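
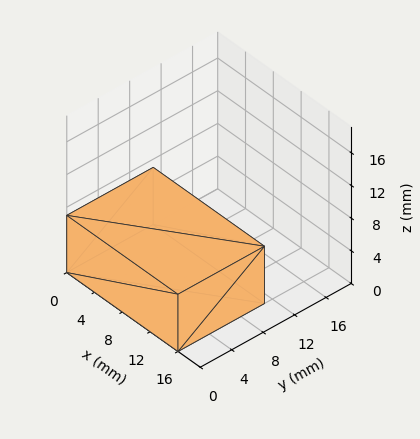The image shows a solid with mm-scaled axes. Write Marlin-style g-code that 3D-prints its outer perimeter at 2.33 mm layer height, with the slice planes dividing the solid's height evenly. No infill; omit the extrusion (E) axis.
Reading the render: the shape is a rectangular box, roughly 16 × 11 mm footprint and 7 mm tall (dimensions read to the nearest mm from the axis ticks). For the g-code, the solid's height is divided into equal slices at the stated Δz and each level perimeter traced with G1 moves after a G0 lift.

; perimeter-only toolpath
G21 ; units = mm
G90 ; absolute positioning
G28 ; home
; layer 1
G0 Z2.33
G0 X0.00 Y0.00
G1 X16.00 Y0.00
G1 X16.00 Y11.00
G1 X0.00 Y11.00
G1 X0.00 Y0.00
; layer 2
G0 Z4.67
G0 X0.00 Y0.00
G1 X16.00 Y0.00
G1 X16.00 Y11.00
G1 X0.00 Y11.00
G1 X0.00 Y0.00
; layer 3
G0 Z7.00
G0 X0.00 Y0.00
G1 X16.00 Y0.00
G1 X16.00 Y11.00
G1 X0.00 Y11.00
G1 X0.00 Y0.00
M2 ; end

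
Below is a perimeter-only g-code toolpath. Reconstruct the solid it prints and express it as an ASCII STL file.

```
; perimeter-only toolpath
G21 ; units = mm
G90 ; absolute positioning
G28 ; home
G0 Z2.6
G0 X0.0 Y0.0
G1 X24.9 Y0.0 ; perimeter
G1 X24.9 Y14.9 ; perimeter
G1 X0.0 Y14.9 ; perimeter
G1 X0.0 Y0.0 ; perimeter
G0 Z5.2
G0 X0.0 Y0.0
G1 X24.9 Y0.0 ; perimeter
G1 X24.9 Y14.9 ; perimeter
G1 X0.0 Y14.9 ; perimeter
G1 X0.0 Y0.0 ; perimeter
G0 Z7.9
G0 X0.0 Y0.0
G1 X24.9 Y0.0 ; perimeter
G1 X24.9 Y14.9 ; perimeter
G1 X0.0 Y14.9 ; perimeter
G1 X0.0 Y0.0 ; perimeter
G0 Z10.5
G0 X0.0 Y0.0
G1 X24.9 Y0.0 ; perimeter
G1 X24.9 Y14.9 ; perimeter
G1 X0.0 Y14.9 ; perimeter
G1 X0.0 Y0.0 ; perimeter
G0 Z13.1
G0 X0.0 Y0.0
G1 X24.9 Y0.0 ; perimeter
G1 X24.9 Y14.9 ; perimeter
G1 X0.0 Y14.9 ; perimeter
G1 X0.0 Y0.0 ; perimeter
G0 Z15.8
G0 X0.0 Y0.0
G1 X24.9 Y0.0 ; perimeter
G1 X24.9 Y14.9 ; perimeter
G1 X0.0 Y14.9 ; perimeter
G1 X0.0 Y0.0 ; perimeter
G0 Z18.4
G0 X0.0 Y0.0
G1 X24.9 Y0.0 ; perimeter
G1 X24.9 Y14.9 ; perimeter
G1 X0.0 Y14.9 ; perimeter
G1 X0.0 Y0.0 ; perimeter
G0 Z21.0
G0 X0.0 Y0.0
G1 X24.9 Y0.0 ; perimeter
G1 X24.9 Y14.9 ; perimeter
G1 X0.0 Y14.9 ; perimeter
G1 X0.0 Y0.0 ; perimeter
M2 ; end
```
solid part
  facet normal 0.0000 0.0000 -1.0000
    outer loop
      vertex 24.9 14.9 0.0
      vertex 24.9 0.0 0.0
      vertex 0.0 0.0 0.0
    endloop
  endfacet
  facet normal 0.0000 0.0000 -1.0000
    outer loop
      vertex 0.0 14.9 0.0
      vertex 24.9 14.9 0.0
      vertex 0.0 0.0 0.0
    endloop
  endfacet
  facet normal 0.0000 0.0000 1.0000
    outer loop
      vertex 0.0 0.0 21.0
      vertex 24.9 0.0 21.0
      vertex 24.9 14.9 21.0
    endloop
  endfacet
  facet normal 0.0000 0.0000 1.0000
    outer loop
      vertex 0.0 0.0 21.0
      vertex 24.9 14.9 21.0
      vertex 0.0 14.9 21.0
    endloop
  endfacet
  facet normal 0.0000 -1.0000 0.0000
    outer loop
      vertex 0.0 0.0 0.0
      vertex 24.9 0.0 0.0
      vertex 24.9 0.0 21.0
    endloop
  endfacet
  facet normal 0.0000 -1.0000 0.0000
    outer loop
      vertex 0.0 0.0 0.0
      vertex 24.9 0.0 21.0
      vertex 0.0 0.0 21.0
    endloop
  endfacet
  facet normal 0.0000 1.0000 0.0000
    outer loop
      vertex 24.9 14.9 21.0
      vertex 24.9 14.9 0.0
      vertex 0.0 14.9 0.0
    endloop
  endfacet
  facet normal 0.0000 1.0000 0.0000
    outer loop
      vertex 0.0 14.9 21.0
      vertex 24.9 14.9 21.0
      vertex 0.0 14.9 0.0
    endloop
  endfacet
  facet normal -1.0000 0.0000 0.0000
    outer loop
      vertex 0.0 14.9 21.0
      vertex 0.0 14.9 0.0
      vertex 0.0 0.0 0.0
    endloop
  endfacet
  facet normal -1.0000 0.0000 0.0000
    outer loop
      vertex 0.0 0.0 21.0
      vertex 0.0 14.9 21.0
      vertex 0.0 0.0 0.0
    endloop
  endfacet
  facet normal 1.0000 0.0000 0.0000
    outer loop
      vertex 24.9 0.0 0.0
      vertex 24.9 14.9 0.0
      vertex 24.9 14.9 21.0
    endloop
  endfacet
  facet normal 1.0000 0.0000 0.0000
    outer loop
      vertex 24.9 0.0 0.0
      vertex 24.9 14.9 21.0
      vertex 24.9 0.0 21.0
    endloop
  endfacet
endsolid part

The G0 Z moves step by Δz≈2.6 mm. Every layer's G1 loop is the same polygon, so the solid is a straight extrusion of it from z=0 to z≈21. Closing with flat bottom and top caps and triangulating gives 12 facets — a rectangular box, roughly 24.9 × 14.9 mm footprint and 21 mm tall.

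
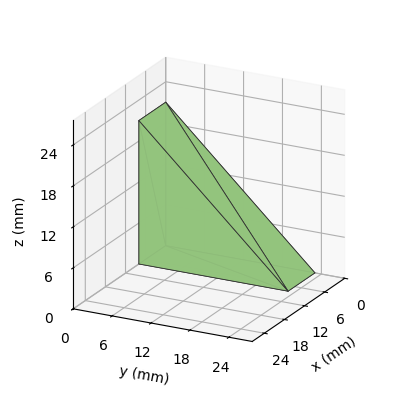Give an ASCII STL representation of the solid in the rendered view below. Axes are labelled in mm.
Reading the render: the shape is a wedge (ramp): 8 × 23 mm base, rising to 21 mm along the y=0 edge and sloping linearly to z=0 at y=23 (dimensions read to the nearest mm from the axis ticks). For the STL, each face is triangulated and given an outward normal.

solid part
  facet normal 0.0000 0.0000 -1.0000
    outer loop
      vertex 8.0 23.0 0.0
      vertex 8.0 0.0 0.0
      vertex 0.0 0.0 0.0
    endloop
  endfacet
  facet normal 0.0000 0.0000 -1.0000
    outer loop
      vertex 0.0 23.0 0.0
      vertex 8.0 23.0 0.0
      vertex 0.0 0.0 0.0
    endloop
  endfacet
  facet normal 0.0000 -1.0000 0.0000
    outer loop
      vertex 0.0 0.0 0.0
      vertex 8.0 0.0 0.0
      vertex 8.0 0.0 21.0
    endloop
  endfacet
  facet normal 0.0000 -1.0000 0.0000
    outer loop
      vertex 0.0 0.0 0.0
      vertex 8.0 0.0 21.0
      vertex 0.0 0.0 21.0
    endloop
  endfacet
  facet normal 0.0000 0.6743 0.7385
    outer loop
      vertex 0.0 0.0 21.0
      vertex 8.0 0.0 21.0
      vertex 8.0 23.0 0.0
    endloop
  endfacet
  facet normal 0.0000 0.6743 0.7385
    outer loop
      vertex 0.0 0.0 21.0
      vertex 8.0 23.0 0.0
      vertex 0.0 23.0 0.0
    endloop
  endfacet
  facet normal -1.0000 0.0000 0.0000
    outer loop
      vertex 0.0 0.0 21.0
      vertex 0.0 23.0 0.0
      vertex 0.0 0.0 0.0
    endloop
  endfacet
  facet normal 1.0000 0.0000 0.0000
    outer loop
      vertex 8.0 0.0 0.0
      vertex 8.0 23.0 0.0
      vertex 8.0 0.0 21.0
    endloop
  endfacet
endsolid part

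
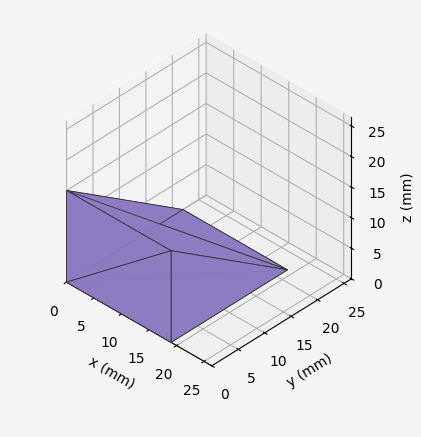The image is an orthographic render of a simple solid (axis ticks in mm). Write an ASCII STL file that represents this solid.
Reading the render: the shape is a wedge (ramp): 19 × 22 mm base, rising to 15 mm along the y=0 edge and sloping linearly to z=0 at y=22 (dimensions read to the nearest mm from the axis ticks). For the STL, each face is triangulated and given an outward normal.

solid part
  facet normal 0.0000 0.0000 -1.0000
    outer loop
      vertex 19.000 22.000 0.000
      vertex 19.000 0.000 0.000
      vertex 0.000 0.000 0.000
    endloop
  endfacet
  facet normal 0.0000 0.0000 -1.0000
    outer loop
      vertex 0.000 22.000 0.000
      vertex 19.000 22.000 0.000
      vertex 0.000 0.000 0.000
    endloop
  endfacet
  facet normal 0.0000 -1.0000 0.0000
    outer loop
      vertex 0.000 0.000 0.000
      vertex 19.000 0.000 0.000
      vertex 19.000 0.000 15.000
    endloop
  endfacet
  facet normal 0.0000 -1.0000 0.0000
    outer loop
      vertex 0.000 0.000 0.000
      vertex 19.000 0.000 15.000
      vertex 0.000 0.000 15.000
    endloop
  endfacet
  facet normal 0.0000 0.5633 0.8262
    outer loop
      vertex 0.000 0.000 15.000
      vertex 19.000 0.000 15.000
      vertex 19.000 22.000 0.000
    endloop
  endfacet
  facet normal 0.0000 0.5633 0.8262
    outer loop
      vertex 0.000 0.000 15.000
      vertex 19.000 22.000 0.000
      vertex 0.000 22.000 0.000
    endloop
  endfacet
  facet normal -1.0000 0.0000 0.0000
    outer loop
      vertex 0.000 0.000 15.000
      vertex 0.000 22.000 0.000
      vertex 0.000 0.000 0.000
    endloop
  endfacet
  facet normal 1.0000 0.0000 0.0000
    outer loop
      vertex 19.000 0.000 0.000
      vertex 19.000 22.000 0.000
      vertex 19.000 0.000 15.000
    endloop
  endfacet
endsolid part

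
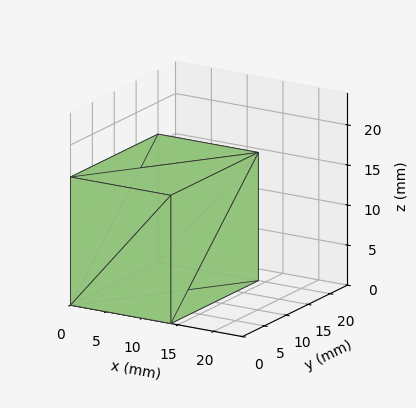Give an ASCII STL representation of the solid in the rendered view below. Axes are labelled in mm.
Reading the render: the shape is a rectangular box, roughly 14 × 20 mm footprint and 16 mm tall (dimensions read to the nearest mm from the axis ticks). For the STL, each face is triangulated and given an outward normal.

solid part
  facet normal 0.0000 0.0000 -1.0000
    outer loop
      vertex 14.000 20.000 0.000
      vertex 14.000 0.000 0.000
      vertex 0.000 0.000 0.000
    endloop
  endfacet
  facet normal 0.0000 0.0000 -1.0000
    outer loop
      vertex 0.000 20.000 0.000
      vertex 14.000 20.000 0.000
      vertex 0.000 0.000 0.000
    endloop
  endfacet
  facet normal 0.0000 0.0000 1.0000
    outer loop
      vertex 0.000 0.000 16.000
      vertex 14.000 0.000 16.000
      vertex 14.000 20.000 16.000
    endloop
  endfacet
  facet normal 0.0000 0.0000 1.0000
    outer loop
      vertex 0.000 0.000 16.000
      vertex 14.000 20.000 16.000
      vertex 0.000 20.000 16.000
    endloop
  endfacet
  facet normal 0.0000 -1.0000 0.0000
    outer loop
      vertex 0.000 0.000 0.000
      vertex 14.000 0.000 0.000
      vertex 14.000 0.000 16.000
    endloop
  endfacet
  facet normal 0.0000 -1.0000 0.0000
    outer loop
      vertex 0.000 0.000 0.000
      vertex 14.000 0.000 16.000
      vertex 0.000 0.000 16.000
    endloop
  endfacet
  facet normal 0.0000 1.0000 0.0000
    outer loop
      vertex 14.000 20.000 16.000
      vertex 14.000 20.000 0.000
      vertex 0.000 20.000 0.000
    endloop
  endfacet
  facet normal 0.0000 1.0000 0.0000
    outer loop
      vertex 0.000 20.000 16.000
      vertex 14.000 20.000 16.000
      vertex 0.000 20.000 0.000
    endloop
  endfacet
  facet normal -1.0000 0.0000 0.0000
    outer loop
      vertex 0.000 20.000 16.000
      vertex 0.000 20.000 0.000
      vertex 0.000 0.000 0.000
    endloop
  endfacet
  facet normal -1.0000 0.0000 0.0000
    outer loop
      vertex 0.000 0.000 16.000
      vertex 0.000 20.000 16.000
      vertex 0.000 0.000 0.000
    endloop
  endfacet
  facet normal 1.0000 0.0000 0.0000
    outer loop
      vertex 14.000 0.000 0.000
      vertex 14.000 20.000 0.000
      vertex 14.000 20.000 16.000
    endloop
  endfacet
  facet normal 1.0000 0.0000 0.0000
    outer loop
      vertex 14.000 0.000 0.000
      vertex 14.000 20.000 16.000
      vertex 14.000 0.000 16.000
    endloop
  endfacet
endsolid part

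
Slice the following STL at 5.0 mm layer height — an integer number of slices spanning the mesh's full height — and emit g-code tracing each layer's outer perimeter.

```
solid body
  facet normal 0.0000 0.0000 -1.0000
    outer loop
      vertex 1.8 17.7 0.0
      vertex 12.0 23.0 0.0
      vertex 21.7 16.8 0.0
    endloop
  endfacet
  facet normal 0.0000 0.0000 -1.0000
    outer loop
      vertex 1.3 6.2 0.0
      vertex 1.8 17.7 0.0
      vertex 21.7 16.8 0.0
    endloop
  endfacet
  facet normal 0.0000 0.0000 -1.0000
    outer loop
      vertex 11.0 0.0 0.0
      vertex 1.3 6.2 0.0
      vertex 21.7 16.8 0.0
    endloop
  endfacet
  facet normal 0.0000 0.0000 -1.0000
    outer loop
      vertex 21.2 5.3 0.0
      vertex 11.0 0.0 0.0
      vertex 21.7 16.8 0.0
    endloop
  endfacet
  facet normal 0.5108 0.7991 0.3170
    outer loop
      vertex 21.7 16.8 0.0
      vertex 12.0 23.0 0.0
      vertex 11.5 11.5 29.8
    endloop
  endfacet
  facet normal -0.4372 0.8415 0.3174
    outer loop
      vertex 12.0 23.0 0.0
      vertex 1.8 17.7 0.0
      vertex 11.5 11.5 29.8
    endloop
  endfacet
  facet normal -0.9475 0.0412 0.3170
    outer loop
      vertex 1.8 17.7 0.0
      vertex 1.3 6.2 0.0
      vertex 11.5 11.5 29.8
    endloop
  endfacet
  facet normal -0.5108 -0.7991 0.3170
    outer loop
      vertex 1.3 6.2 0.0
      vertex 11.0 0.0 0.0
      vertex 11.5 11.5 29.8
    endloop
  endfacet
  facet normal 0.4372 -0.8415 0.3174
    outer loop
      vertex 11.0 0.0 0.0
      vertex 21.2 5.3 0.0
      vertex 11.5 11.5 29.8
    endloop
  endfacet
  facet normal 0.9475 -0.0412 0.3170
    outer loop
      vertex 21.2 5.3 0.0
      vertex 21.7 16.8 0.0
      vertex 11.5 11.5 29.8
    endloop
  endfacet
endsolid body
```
; perimeter-only toolpath
G21 ; units = mm
G90 ; absolute positioning
G28 ; home
; layer 1
G0 Z5.0
G0 X20.0 Y15.9
G1 X11.9 Y21.1
G1 X3.4 Y16.7
G1 X3.0 Y7.1
G1 X11.1 Y1.9
G1 X19.6 Y6.3
G1 X20.0 Y15.9
; layer 2
G0 Z9.9
G0 X18.3 Y15.0
G1 X11.8 Y19.2
G1 X5.0 Y15.6
G1 X4.7 Y8.0
G1 X11.2 Y3.8
G1 X18.0 Y7.4
G1 X18.3 Y15.0
; layer 3
G0 Z14.9
G0 X16.6 Y14.2
G1 X11.8 Y17.2
G1 X6.7 Y14.6
G1 X6.4 Y8.8
G1 X11.2 Y5.8
G1 X16.4 Y8.4
G1 X16.6 Y14.2
; layer 4
G0 Z19.9
G0 X14.9 Y13.3
G1 X11.7 Y15.3
G1 X8.3 Y13.6
G1 X8.1 Y9.7
G1 X11.3 Y7.7
G1 X14.7 Y9.4
G1 X14.9 Y13.3
; layer 5
G0 Z24.8
G0 X13.2 Y12.4
G1 X11.6 Y13.4
G1 X9.9 Y12.5
G1 X9.8 Y10.6
G1 X11.4 Y9.6
G1 X13.1 Y10.5
G1 X13.2 Y12.4
M2 ; end

The solid is a regular 6-sided pyramid, base circumscribed radius ≈ 11.5 mm, apex at z ≈ 29.8 mm. Slicing at Δz = 5.0 mm — 6 equal slices spanning the solid's height, so layer i sits at z = i·h/6 — gives 5 non-empty perimeters. Each is a 6-segment closed polygon; G0 lifts to the layer z and rapids to the start vertex, then G1 traces the edges. The cross-section shrinks linearly with z (the slice at the apex is degenerate and omitted).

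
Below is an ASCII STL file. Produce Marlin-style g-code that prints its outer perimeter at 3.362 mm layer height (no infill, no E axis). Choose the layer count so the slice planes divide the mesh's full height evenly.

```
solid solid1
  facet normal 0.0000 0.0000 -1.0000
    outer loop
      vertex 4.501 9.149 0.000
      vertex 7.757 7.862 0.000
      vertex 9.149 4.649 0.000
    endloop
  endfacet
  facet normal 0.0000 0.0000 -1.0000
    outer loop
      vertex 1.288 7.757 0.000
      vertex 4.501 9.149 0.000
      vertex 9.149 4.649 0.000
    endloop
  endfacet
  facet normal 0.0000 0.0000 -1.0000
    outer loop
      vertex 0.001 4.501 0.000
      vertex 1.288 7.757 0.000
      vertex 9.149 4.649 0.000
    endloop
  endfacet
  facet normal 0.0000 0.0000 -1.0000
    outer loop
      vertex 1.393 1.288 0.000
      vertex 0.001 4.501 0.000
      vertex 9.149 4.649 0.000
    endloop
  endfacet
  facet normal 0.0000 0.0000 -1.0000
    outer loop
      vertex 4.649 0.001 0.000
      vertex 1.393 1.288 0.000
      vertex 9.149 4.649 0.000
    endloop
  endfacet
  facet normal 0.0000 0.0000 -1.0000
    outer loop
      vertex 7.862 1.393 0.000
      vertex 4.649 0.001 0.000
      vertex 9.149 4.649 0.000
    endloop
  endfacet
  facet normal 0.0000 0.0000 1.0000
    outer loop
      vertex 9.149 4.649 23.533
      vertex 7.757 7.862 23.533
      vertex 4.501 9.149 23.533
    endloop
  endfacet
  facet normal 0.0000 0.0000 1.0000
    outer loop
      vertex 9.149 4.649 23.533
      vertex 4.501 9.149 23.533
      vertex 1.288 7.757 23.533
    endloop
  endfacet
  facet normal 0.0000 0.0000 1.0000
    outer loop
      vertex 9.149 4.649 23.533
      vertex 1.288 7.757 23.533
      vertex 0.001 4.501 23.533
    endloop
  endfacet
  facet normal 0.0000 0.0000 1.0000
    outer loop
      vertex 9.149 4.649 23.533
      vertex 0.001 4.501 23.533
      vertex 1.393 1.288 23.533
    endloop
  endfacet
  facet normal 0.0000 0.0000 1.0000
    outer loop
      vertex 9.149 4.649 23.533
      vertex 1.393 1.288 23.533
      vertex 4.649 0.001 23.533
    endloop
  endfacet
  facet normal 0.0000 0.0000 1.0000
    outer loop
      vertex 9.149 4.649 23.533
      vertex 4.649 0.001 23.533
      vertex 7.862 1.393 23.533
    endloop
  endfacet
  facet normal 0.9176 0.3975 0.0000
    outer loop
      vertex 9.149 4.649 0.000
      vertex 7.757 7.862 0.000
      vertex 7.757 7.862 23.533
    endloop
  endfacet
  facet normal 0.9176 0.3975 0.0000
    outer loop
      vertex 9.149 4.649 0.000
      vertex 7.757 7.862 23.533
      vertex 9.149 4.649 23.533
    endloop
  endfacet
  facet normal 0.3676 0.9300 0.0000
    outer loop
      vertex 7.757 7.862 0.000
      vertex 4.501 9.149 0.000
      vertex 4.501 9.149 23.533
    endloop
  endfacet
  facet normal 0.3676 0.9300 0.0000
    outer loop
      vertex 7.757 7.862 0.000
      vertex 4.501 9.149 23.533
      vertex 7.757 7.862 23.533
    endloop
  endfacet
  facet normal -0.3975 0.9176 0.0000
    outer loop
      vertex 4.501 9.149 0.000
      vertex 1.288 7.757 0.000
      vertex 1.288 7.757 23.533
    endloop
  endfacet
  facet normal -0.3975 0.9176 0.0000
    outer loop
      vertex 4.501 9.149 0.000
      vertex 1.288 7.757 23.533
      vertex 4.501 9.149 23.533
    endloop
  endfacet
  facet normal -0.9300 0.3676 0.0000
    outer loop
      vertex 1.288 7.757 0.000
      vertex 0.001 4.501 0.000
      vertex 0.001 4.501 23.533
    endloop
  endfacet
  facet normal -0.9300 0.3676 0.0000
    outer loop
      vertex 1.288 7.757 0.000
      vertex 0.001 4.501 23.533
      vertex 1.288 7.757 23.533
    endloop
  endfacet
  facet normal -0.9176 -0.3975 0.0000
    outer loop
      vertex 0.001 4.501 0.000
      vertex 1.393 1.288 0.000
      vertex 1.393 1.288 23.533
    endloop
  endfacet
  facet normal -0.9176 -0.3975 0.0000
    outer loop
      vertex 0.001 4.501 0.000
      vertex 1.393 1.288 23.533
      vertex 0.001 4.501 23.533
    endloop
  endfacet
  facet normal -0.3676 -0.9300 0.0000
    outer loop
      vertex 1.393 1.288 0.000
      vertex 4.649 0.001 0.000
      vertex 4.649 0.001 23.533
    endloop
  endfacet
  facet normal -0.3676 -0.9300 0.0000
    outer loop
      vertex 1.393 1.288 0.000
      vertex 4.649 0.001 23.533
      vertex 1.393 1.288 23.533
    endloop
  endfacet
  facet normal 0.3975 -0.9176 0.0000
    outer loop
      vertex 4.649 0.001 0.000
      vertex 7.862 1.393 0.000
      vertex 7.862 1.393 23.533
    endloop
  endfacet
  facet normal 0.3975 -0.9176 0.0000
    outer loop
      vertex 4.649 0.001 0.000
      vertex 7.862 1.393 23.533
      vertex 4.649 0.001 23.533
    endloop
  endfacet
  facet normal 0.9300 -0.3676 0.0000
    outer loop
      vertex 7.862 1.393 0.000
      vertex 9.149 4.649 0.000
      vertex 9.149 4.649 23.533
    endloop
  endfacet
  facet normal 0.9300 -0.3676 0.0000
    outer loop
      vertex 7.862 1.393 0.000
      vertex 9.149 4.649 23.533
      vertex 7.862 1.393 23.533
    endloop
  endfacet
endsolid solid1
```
; perimeter-only toolpath
G21 ; units = mm
G90 ; absolute positioning
G28 ; home
; layer 1
G0 Z3.362
G0 X9.149 Y4.649
G1 X7.757 Y7.862
G1 X4.501 Y9.149
G1 X1.288 Y7.757
G1 X0.001 Y4.501
G1 X1.393 Y1.288
G1 X4.649 Y0.001
G1 X7.862 Y1.393
G1 X9.149 Y4.649
; layer 2
G0 Z6.724
G0 X9.149 Y4.649
G1 X7.757 Y7.862
G1 X4.501 Y9.149
G1 X1.288 Y7.757
G1 X0.001 Y4.501
G1 X1.393 Y1.288
G1 X4.649 Y0.001
G1 X7.862 Y1.393
G1 X9.149 Y4.649
; layer 3
G0 Z10.086
G0 X9.149 Y4.649
G1 X7.757 Y7.862
G1 X4.501 Y9.149
G1 X1.288 Y7.757
G1 X0.001 Y4.501
G1 X1.393 Y1.288
G1 X4.649 Y0.001
G1 X7.862 Y1.393
G1 X9.149 Y4.649
; layer 4
G0 Z13.447
G0 X9.149 Y4.649
G1 X7.757 Y7.862
G1 X4.501 Y9.149
G1 X1.288 Y7.757
G1 X0.001 Y4.501
G1 X1.393 Y1.288
G1 X4.649 Y0.001
G1 X7.862 Y1.393
G1 X9.149 Y4.649
; layer 5
G0 Z16.809
G0 X9.149 Y4.649
G1 X7.757 Y7.862
G1 X4.501 Y9.149
G1 X1.288 Y7.757
G1 X0.001 Y4.501
G1 X1.393 Y1.288
G1 X4.649 Y0.001
G1 X7.862 Y1.393
G1 X9.149 Y4.649
; layer 6
G0 Z20.171
G0 X9.149 Y4.649
G1 X7.757 Y7.862
G1 X4.501 Y9.149
G1 X1.288 Y7.757
G1 X0.001 Y4.501
G1 X1.393 Y1.288
G1 X4.649 Y0.001
G1 X7.862 Y1.393
G1 X9.149 Y4.649
; layer 7
G0 Z23.533
G0 X9.149 Y4.649
G1 X7.757 Y7.862
G1 X4.501 Y9.149
G1 X1.288 Y7.757
G1 X0.001 Y4.501
G1 X1.393 Y1.288
G1 X4.649 Y0.001
G1 X7.862 Y1.393
G1 X9.149 Y4.649
M2 ; end

The solid is a regular 8-sided prism (a cylinder approximated with 8 flat sides), circumscribed radius ≈ 4.58 mm, height ≈ 23.5 mm. Slicing at Δz = 3.362 mm — 7 equal slices spanning the solid's height, so layer i sits at z = i·h/7 — gives 7 non-empty perimeters. Each is a 8-segment closed polygon; G0 lifts to the layer z and rapids to the start vertex, then G1 traces the edges.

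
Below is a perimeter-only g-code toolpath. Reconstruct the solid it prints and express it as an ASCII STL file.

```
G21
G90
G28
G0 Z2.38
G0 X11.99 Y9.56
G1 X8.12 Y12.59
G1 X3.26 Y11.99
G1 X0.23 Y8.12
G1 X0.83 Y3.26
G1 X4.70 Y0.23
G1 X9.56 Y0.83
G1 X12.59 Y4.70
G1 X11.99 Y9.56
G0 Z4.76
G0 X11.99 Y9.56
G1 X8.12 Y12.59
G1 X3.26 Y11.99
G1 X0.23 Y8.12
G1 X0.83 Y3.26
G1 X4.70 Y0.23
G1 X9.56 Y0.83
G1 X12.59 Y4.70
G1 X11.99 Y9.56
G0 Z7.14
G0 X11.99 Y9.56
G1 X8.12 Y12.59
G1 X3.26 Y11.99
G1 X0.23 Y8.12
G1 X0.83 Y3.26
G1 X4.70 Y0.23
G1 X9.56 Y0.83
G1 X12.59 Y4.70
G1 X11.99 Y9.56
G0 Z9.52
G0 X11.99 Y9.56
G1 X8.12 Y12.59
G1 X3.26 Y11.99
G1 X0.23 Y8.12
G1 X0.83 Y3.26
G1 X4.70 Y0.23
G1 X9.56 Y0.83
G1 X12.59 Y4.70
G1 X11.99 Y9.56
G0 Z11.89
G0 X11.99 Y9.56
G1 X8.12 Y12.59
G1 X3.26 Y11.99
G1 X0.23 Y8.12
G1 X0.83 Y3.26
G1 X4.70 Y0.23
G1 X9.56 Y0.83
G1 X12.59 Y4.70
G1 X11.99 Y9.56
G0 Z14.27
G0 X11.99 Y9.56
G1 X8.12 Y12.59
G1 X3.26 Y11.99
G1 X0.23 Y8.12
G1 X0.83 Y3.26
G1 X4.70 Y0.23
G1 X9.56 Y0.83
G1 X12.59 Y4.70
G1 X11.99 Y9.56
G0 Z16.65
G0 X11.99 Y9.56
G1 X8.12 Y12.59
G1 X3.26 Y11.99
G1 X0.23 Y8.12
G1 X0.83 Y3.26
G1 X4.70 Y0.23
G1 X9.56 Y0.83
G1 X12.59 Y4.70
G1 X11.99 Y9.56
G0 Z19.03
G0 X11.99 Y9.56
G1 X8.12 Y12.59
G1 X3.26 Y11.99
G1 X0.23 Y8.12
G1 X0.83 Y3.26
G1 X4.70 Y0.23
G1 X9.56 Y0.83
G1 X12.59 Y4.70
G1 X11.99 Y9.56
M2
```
solid part
  facet normal 0.0000 0.0000 -1.0000
    outer loop
      vertex 3.26 11.99 0.00
      vertex 8.12 12.59 0.00
      vertex 11.99 9.56 0.00
    endloop
  endfacet
  facet normal 0.0000 0.0000 -1.0000
    outer loop
      vertex 0.23 8.12 0.00
      vertex 3.26 11.99 0.00
      vertex 11.99 9.56 0.00
    endloop
  endfacet
  facet normal 0.0000 0.0000 -1.0000
    outer loop
      vertex 0.83 3.26 0.00
      vertex 0.23 8.12 0.00
      vertex 11.99 9.56 0.00
    endloop
  endfacet
  facet normal 0.0000 0.0000 -1.0000
    outer loop
      vertex 4.70 0.23 0.00
      vertex 0.83 3.26 0.00
      vertex 11.99 9.56 0.00
    endloop
  endfacet
  facet normal 0.0000 0.0000 -1.0000
    outer loop
      vertex 9.56 0.83 0.00
      vertex 4.70 0.23 0.00
      vertex 11.99 9.56 0.00
    endloop
  endfacet
  facet normal 0.0000 0.0000 -1.0000
    outer loop
      vertex 12.59 4.70 0.00
      vertex 9.56 0.83 0.00
      vertex 11.99 9.56 0.00
    endloop
  endfacet
  facet normal 0.0000 0.0000 1.0000
    outer loop
      vertex 11.99 9.56 19.03
      vertex 8.12 12.59 19.03
      vertex 3.26 11.99 19.03
    endloop
  endfacet
  facet normal 0.0000 0.0000 1.0000
    outer loop
      vertex 11.99 9.56 19.03
      vertex 3.26 11.99 19.03
      vertex 0.23 8.12 19.03
    endloop
  endfacet
  facet normal 0.0000 0.0000 1.0000
    outer loop
      vertex 11.99 9.56 19.03
      vertex 0.23 8.12 19.03
      vertex 0.83 3.26 19.03
    endloop
  endfacet
  facet normal 0.0000 0.0000 1.0000
    outer loop
      vertex 11.99 9.56 19.03
      vertex 0.83 3.26 19.03
      vertex 4.70 0.23 19.03
    endloop
  endfacet
  facet normal 0.0000 0.0000 1.0000
    outer loop
      vertex 11.99 9.56 19.03
      vertex 4.70 0.23 19.03
      vertex 9.56 0.83 19.03
    endloop
  endfacet
  facet normal 0.0000 0.0000 1.0000
    outer loop
      vertex 11.99 9.56 19.03
      vertex 9.56 0.83 19.03
      vertex 12.59 4.70 19.03
    endloop
  endfacet
  facet normal 0.6165 0.7874 0.0000
    outer loop
      vertex 11.99 9.56 0.00
      vertex 8.12 12.59 0.00
      vertex 8.12 12.59 19.03
    endloop
  endfacet
  facet normal 0.6165 0.7874 0.0000
    outer loop
      vertex 11.99 9.56 0.00
      vertex 8.12 12.59 19.03
      vertex 11.99 9.56 19.03
    endloop
  endfacet
  facet normal -0.1225 0.9925 0.0000
    outer loop
      vertex 8.12 12.59 0.00
      vertex 3.26 11.99 0.00
      vertex 3.26 11.99 19.03
    endloop
  endfacet
  facet normal -0.1225 0.9925 0.0000
    outer loop
      vertex 8.12 12.59 0.00
      vertex 3.26 11.99 19.03
      vertex 8.12 12.59 19.03
    endloop
  endfacet
  facet normal -0.7874 0.6165 0.0000
    outer loop
      vertex 3.26 11.99 0.00
      vertex 0.23 8.12 0.00
      vertex 0.23 8.12 19.03
    endloop
  endfacet
  facet normal -0.7874 0.6165 0.0000
    outer loop
      vertex 3.26 11.99 0.00
      vertex 0.23 8.12 19.03
      vertex 3.26 11.99 19.03
    endloop
  endfacet
  facet normal -0.9925 -0.1225 0.0000
    outer loop
      vertex 0.23 8.12 0.00
      vertex 0.83 3.26 0.00
      vertex 0.83 3.26 19.03
    endloop
  endfacet
  facet normal -0.9925 -0.1225 0.0000
    outer loop
      vertex 0.23 8.12 0.00
      vertex 0.83 3.26 19.03
      vertex 0.23 8.12 19.03
    endloop
  endfacet
  facet normal -0.6165 -0.7874 0.0000
    outer loop
      vertex 0.83 3.26 0.00
      vertex 4.70 0.23 0.00
      vertex 4.70 0.23 19.03
    endloop
  endfacet
  facet normal -0.6165 -0.7874 0.0000
    outer loop
      vertex 0.83 3.26 0.00
      vertex 4.70 0.23 19.03
      vertex 0.83 3.26 19.03
    endloop
  endfacet
  facet normal 0.1225 -0.9925 0.0000
    outer loop
      vertex 4.70 0.23 0.00
      vertex 9.56 0.83 0.00
      vertex 9.56 0.83 19.03
    endloop
  endfacet
  facet normal 0.1225 -0.9925 0.0000
    outer loop
      vertex 4.70 0.23 0.00
      vertex 9.56 0.83 19.03
      vertex 4.70 0.23 19.03
    endloop
  endfacet
  facet normal 0.7874 -0.6165 0.0000
    outer loop
      vertex 9.56 0.83 0.00
      vertex 12.59 4.70 0.00
      vertex 12.59 4.70 19.03
    endloop
  endfacet
  facet normal 0.7874 -0.6165 0.0000
    outer loop
      vertex 9.56 0.83 0.00
      vertex 12.59 4.70 19.03
      vertex 9.56 0.83 19.03
    endloop
  endfacet
  facet normal 0.9925 0.1225 0.0000
    outer loop
      vertex 12.59 4.70 0.00
      vertex 11.99 9.56 0.00
      vertex 11.99 9.56 19.03
    endloop
  endfacet
  facet normal 0.9925 0.1225 0.0000
    outer loop
      vertex 12.59 4.70 0.00
      vertex 11.99 9.56 19.03
      vertex 12.59 4.70 19.03
    endloop
  endfacet
endsolid part

The G0 Z moves step by Δz≈2.38 mm. Every layer's G1 loop is the same polygon, so the solid is a straight extrusion of it from z=0 to z≈19. Closing with flat bottom and top caps and triangulating gives 28 facets — a regular 8-sided prism (a cylinder approximated with 8 flat sides), circumscribed radius ≈ 6.41 mm, height ≈ 19 mm.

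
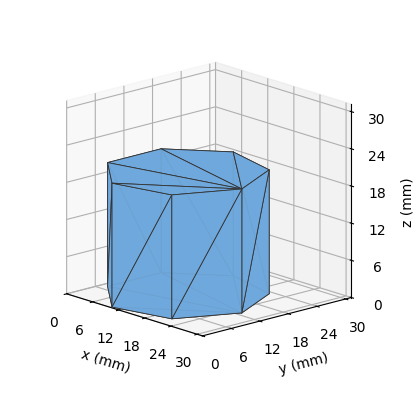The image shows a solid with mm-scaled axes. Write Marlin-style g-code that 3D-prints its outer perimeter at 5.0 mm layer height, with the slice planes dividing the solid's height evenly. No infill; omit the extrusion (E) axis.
Reading the render: the shape is a regular 7-sided prism (a cylinder approximated with 7 flat sides), circumscribed radius ≈ 13 mm, height ≈ 20 mm (dimensions read to the nearest mm from the axis ticks). For the g-code, the solid's height is divided into equal slices at the stated Δz and each level perimeter traced with G1 moves after a G0 lift.

; perimeter-only toolpath
G21 ; units = mm
G90 ; absolute positioning
G28 ; home
; layer 1
G0 Z5.0
G0 X26.0 Y13.0
G1 X21.1 Y23.2
G1 X10.1 Y25.7
G1 X1.3 Y18.6
G1 X1.3 Y7.4
G1 X10.1 Y0.3
G1 X21.1 Y2.8
G1 X26.0 Y13.0
; layer 2
G0 Z10.0
G0 X26.0 Y13.0
G1 X21.1 Y23.2
G1 X10.1 Y25.7
G1 X1.3 Y18.6
G1 X1.3 Y7.4
G1 X10.1 Y0.3
G1 X21.1 Y2.8
G1 X26.0 Y13.0
; layer 3
G0 Z15.0
G0 X26.0 Y13.0
G1 X21.1 Y23.2
G1 X10.1 Y25.7
G1 X1.3 Y18.6
G1 X1.3 Y7.4
G1 X10.1 Y0.3
G1 X21.1 Y2.8
G1 X26.0 Y13.0
; layer 4
G0 Z20.0
G0 X26.0 Y13.0
G1 X21.1 Y23.2
G1 X10.1 Y25.7
G1 X1.3 Y18.6
G1 X1.3 Y7.4
G1 X10.1 Y0.3
G1 X21.1 Y2.8
G1 X26.0 Y13.0
M2 ; end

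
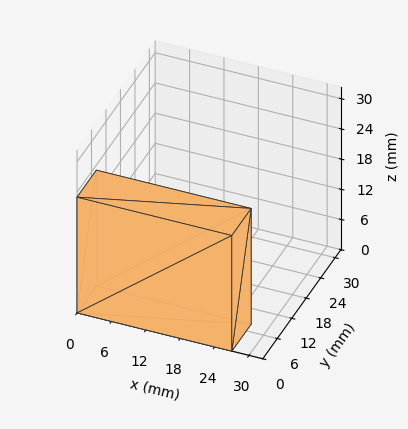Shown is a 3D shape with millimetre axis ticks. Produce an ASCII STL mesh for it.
Reading the render: the shape is a rectangular box, roughly 27 × 8 mm footprint and 23 mm tall (dimensions read to the nearest mm from the axis ticks). For the STL, each face is triangulated and given an outward normal.

solid part
  facet normal 0.0000 0.0000 -1.0000
    outer loop
      vertex 27.000 8.000 0.000
      vertex 27.000 0.000 0.000
      vertex 0.000 0.000 0.000
    endloop
  endfacet
  facet normal 0.0000 0.0000 -1.0000
    outer loop
      vertex 0.000 8.000 0.000
      vertex 27.000 8.000 0.000
      vertex 0.000 0.000 0.000
    endloop
  endfacet
  facet normal 0.0000 0.0000 1.0000
    outer loop
      vertex 0.000 0.000 23.000
      vertex 27.000 0.000 23.000
      vertex 27.000 8.000 23.000
    endloop
  endfacet
  facet normal 0.0000 0.0000 1.0000
    outer loop
      vertex 0.000 0.000 23.000
      vertex 27.000 8.000 23.000
      vertex 0.000 8.000 23.000
    endloop
  endfacet
  facet normal 0.0000 -1.0000 0.0000
    outer loop
      vertex 0.000 0.000 0.000
      vertex 27.000 0.000 0.000
      vertex 27.000 0.000 23.000
    endloop
  endfacet
  facet normal 0.0000 -1.0000 0.0000
    outer loop
      vertex 0.000 0.000 0.000
      vertex 27.000 0.000 23.000
      vertex 0.000 0.000 23.000
    endloop
  endfacet
  facet normal 0.0000 1.0000 0.0000
    outer loop
      vertex 27.000 8.000 23.000
      vertex 27.000 8.000 0.000
      vertex 0.000 8.000 0.000
    endloop
  endfacet
  facet normal 0.0000 1.0000 0.0000
    outer loop
      vertex 0.000 8.000 23.000
      vertex 27.000 8.000 23.000
      vertex 0.000 8.000 0.000
    endloop
  endfacet
  facet normal -1.0000 0.0000 0.0000
    outer loop
      vertex 0.000 8.000 23.000
      vertex 0.000 8.000 0.000
      vertex 0.000 0.000 0.000
    endloop
  endfacet
  facet normal -1.0000 0.0000 0.0000
    outer loop
      vertex 0.000 0.000 23.000
      vertex 0.000 8.000 23.000
      vertex 0.000 0.000 0.000
    endloop
  endfacet
  facet normal 1.0000 0.0000 0.0000
    outer loop
      vertex 27.000 0.000 0.000
      vertex 27.000 8.000 0.000
      vertex 27.000 8.000 23.000
    endloop
  endfacet
  facet normal 1.0000 0.0000 0.0000
    outer loop
      vertex 27.000 0.000 0.000
      vertex 27.000 8.000 23.000
      vertex 27.000 0.000 23.000
    endloop
  endfacet
endsolid part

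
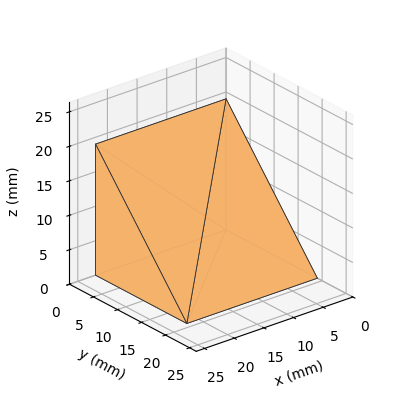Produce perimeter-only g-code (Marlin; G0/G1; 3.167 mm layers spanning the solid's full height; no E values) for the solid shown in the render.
Reading the render: the shape is a wedge (ramp): 22 × 19 mm base, rising to 19 mm along the y=0 edge and sloping linearly to z=0 at y=19 (dimensions read to the nearest mm from the axis ticks). For the g-code, the solid's height is divided into equal slices at the stated Δz and each level perimeter traced with G1 moves after a G0 lift.

; perimeter-only toolpath
G21 ; units = mm
G90 ; absolute positioning
G28 ; home
; layer 1
G0 Z3.167
G0 X0.000 Y0.000
G1 X22.000 Y0.000
G1 X22.000 Y15.833
G1 X0.000 Y15.833
G1 X0.000 Y0.000
; layer 2
G0 Z6.333
G0 X0.000 Y0.000
G1 X22.000 Y0.000
G1 X22.000 Y12.667
G1 X0.000 Y12.667
G1 X0.000 Y0.000
; layer 3
G0 Z9.500
G0 X0.000 Y0.000
G1 X22.000 Y0.000
G1 X22.000 Y9.500
G1 X0.000 Y9.500
G1 X0.000 Y0.000
; layer 4
G0 Z12.667
G0 X0.000 Y0.000
G1 X22.000 Y0.000
G1 X22.000 Y6.333
G1 X0.000 Y6.333
G1 X0.000 Y0.000
; layer 5
G0 Z15.833
G0 X0.000 Y0.000
G1 X22.000 Y0.000
G1 X22.000 Y3.167
G1 X0.000 Y3.167
G1 X0.000 Y0.000
M2 ; end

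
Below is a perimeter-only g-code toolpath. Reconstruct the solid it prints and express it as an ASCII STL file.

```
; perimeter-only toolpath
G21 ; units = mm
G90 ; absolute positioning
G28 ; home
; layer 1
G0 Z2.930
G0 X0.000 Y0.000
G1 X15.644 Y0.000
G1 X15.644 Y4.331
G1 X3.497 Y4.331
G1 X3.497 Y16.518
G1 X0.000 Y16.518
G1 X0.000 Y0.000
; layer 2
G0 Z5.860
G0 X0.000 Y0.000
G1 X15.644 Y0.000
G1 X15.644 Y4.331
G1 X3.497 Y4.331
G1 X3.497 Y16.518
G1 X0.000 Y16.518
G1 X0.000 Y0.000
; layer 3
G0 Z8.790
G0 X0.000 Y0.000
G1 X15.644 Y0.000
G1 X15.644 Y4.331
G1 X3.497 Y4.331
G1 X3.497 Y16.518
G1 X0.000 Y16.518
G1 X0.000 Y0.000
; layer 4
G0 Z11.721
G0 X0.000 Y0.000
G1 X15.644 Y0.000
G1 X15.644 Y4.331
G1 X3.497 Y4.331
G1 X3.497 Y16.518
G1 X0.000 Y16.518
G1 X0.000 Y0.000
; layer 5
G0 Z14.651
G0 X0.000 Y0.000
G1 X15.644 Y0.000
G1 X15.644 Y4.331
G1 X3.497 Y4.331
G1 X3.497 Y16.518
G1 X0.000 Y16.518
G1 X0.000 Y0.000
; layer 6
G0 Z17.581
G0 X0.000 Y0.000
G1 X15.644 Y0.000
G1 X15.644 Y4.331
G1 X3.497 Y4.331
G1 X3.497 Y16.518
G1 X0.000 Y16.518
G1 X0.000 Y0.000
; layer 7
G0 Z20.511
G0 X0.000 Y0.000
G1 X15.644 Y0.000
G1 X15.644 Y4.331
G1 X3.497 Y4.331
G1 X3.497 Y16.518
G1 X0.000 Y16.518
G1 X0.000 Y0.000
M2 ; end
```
solid part
  facet normal 0.0000 0.0000 -1.0000
    outer loop
      vertex 15.644 4.331 0.000
      vertex 15.644 0.000 0.000
      vertex 0.000 0.000 0.000
    endloop
  endfacet
  facet normal 0.0000 0.0000 -1.0000
    outer loop
      vertex 3.497 4.331 0.000
      vertex 15.644 4.331 0.000
      vertex 0.000 0.000 0.000
    endloop
  endfacet
  facet normal 0.0000 0.0000 -1.0000
    outer loop
      vertex 3.497 16.518 0.000
      vertex 3.497 4.331 0.000
      vertex 0.000 0.000 0.000
    endloop
  endfacet
  facet normal 0.0000 0.0000 -1.0000
    outer loop
      vertex 0.000 16.518 0.000
      vertex 3.497 16.518 0.000
      vertex 0.000 0.000 0.000
    endloop
  endfacet
  facet normal 0.0000 0.0000 1.0000
    outer loop
      vertex 0.000 0.000 20.511
      vertex 15.644 0.000 20.511
      vertex 15.644 4.331 20.511
    endloop
  endfacet
  facet normal 0.0000 0.0000 1.0000
    outer loop
      vertex 0.000 0.000 20.511
      vertex 15.644 4.331 20.511
      vertex 3.497 4.331 20.511
    endloop
  endfacet
  facet normal 0.0000 0.0000 1.0000
    outer loop
      vertex 0.000 0.000 20.511
      vertex 3.497 4.331 20.511
      vertex 3.497 16.518 20.511
    endloop
  endfacet
  facet normal 0.0000 0.0000 1.0000
    outer loop
      vertex 0.000 0.000 20.511
      vertex 3.497 16.518 20.511
      vertex 0.000 16.518 20.511
    endloop
  endfacet
  facet normal 0.0000 -1.0000 0.0000
    outer loop
      vertex 0.000 0.000 0.000
      vertex 15.644 0.000 0.000
      vertex 15.644 0.000 20.511
    endloop
  endfacet
  facet normal 0.0000 -1.0000 0.0000
    outer loop
      vertex 0.000 0.000 0.000
      vertex 15.644 0.000 20.511
      vertex 0.000 0.000 20.511
    endloop
  endfacet
  facet normal 1.0000 0.0000 0.0000
    outer loop
      vertex 15.644 0.000 0.000
      vertex 15.644 4.331 0.000
      vertex 15.644 4.331 20.511
    endloop
  endfacet
  facet normal 1.0000 0.0000 0.0000
    outer loop
      vertex 15.644 0.000 0.000
      vertex 15.644 4.331 20.511
      vertex 15.644 0.000 20.511
    endloop
  endfacet
  facet normal 0.0000 1.0000 0.0000
    outer loop
      vertex 15.644 4.331 0.000
      vertex 3.497 4.331 0.000
      vertex 3.497 4.331 20.511
    endloop
  endfacet
  facet normal 0.0000 1.0000 0.0000
    outer loop
      vertex 15.644 4.331 0.000
      vertex 3.497 4.331 20.511
      vertex 15.644 4.331 20.511
    endloop
  endfacet
  facet normal 1.0000 0.0000 0.0000
    outer loop
      vertex 3.497 4.331 0.000
      vertex 3.497 16.518 0.000
      vertex 3.497 16.518 20.511
    endloop
  endfacet
  facet normal 1.0000 0.0000 0.0000
    outer loop
      vertex 3.497 4.331 0.000
      vertex 3.497 16.518 20.511
      vertex 3.497 4.331 20.511
    endloop
  endfacet
  facet normal 0.0000 1.0000 0.0000
    outer loop
      vertex 3.497 16.518 0.000
      vertex 0.000 16.518 0.000
      vertex 0.000 16.518 20.511
    endloop
  endfacet
  facet normal 0.0000 1.0000 0.0000
    outer loop
      vertex 3.497 16.518 0.000
      vertex 0.000 16.518 20.511
      vertex 3.497 16.518 20.511
    endloop
  endfacet
  facet normal -1.0000 0.0000 0.0000
    outer loop
      vertex 0.000 16.518 0.000
      vertex 0.000 0.000 0.000
      vertex 0.000 0.000 20.511
    endloop
  endfacet
  facet normal -1.0000 0.0000 0.0000
    outer loop
      vertex 0.000 16.518 0.000
      vertex 0.000 0.000 20.511
      vertex 0.000 16.518 20.511
    endloop
  endfacet
endsolid part

The G0 Z moves step by Δz≈2.930 mm. Every layer's G1 loop is the same polygon, so the solid is a straight extrusion of it from z=0 to z≈20.5. Closing with flat bottom and top caps and triangulating gives 20 facets — an L-shaped prism: outer 15.6 × 16.5 mm, arm thicknesses ≈ 4.33 mm (horizontal) and 3.5 mm (vertical), extruded 20.5 mm in z.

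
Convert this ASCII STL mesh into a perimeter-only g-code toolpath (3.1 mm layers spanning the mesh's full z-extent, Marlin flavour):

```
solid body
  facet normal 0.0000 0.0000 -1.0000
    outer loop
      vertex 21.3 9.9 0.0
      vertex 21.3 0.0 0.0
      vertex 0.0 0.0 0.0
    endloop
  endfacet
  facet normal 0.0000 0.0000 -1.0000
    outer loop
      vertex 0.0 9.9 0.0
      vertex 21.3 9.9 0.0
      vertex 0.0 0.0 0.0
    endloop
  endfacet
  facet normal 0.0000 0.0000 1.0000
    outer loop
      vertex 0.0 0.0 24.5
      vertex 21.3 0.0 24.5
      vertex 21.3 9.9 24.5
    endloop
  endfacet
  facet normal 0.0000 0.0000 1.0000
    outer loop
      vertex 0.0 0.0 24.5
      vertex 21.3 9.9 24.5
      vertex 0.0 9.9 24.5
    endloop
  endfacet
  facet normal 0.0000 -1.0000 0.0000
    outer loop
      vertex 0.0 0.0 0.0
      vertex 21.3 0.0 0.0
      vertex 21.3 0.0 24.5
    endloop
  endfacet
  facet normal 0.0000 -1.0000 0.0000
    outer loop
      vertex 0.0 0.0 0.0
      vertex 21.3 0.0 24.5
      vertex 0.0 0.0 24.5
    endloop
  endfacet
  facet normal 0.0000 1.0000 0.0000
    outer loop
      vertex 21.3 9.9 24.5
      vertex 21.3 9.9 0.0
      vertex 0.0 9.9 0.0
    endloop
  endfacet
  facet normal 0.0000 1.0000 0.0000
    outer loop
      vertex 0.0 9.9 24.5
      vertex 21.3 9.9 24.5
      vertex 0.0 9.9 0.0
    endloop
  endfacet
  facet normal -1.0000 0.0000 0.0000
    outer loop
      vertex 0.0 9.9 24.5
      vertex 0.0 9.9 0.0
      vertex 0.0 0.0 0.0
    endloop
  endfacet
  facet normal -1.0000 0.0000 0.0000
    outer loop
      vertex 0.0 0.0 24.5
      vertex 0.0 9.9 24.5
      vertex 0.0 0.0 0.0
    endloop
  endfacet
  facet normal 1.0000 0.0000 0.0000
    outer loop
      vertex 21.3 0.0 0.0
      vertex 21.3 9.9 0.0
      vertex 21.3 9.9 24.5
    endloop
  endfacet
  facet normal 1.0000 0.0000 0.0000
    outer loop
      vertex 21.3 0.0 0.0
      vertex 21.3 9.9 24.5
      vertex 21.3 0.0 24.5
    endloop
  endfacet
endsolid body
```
; perimeter-only toolpath
G21 ; units = mm
G90 ; absolute positioning
G28 ; home
; layer 1
G0 Z3.1
G0 X0.0 Y0.0
G1 X21.3 Y0.0
G1 X21.3 Y9.9
G1 X0.0 Y9.9
G1 X0.0 Y0.0
; layer 2
G0 Z6.1
G0 X0.0 Y0.0
G1 X21.3 Y0.0
G1 X21.3 Y9.9
G1 X0.0 Y9.9
G1 X0.0 Y0.0
; layer 3
G0 Z9.2
G0 X0.0 Y0.0
G1 X21.3 Y0.0
G1 X21.3 Y9.9
G1 X0.0 Y9.9
G1 X0.0 Y0.0
; layer 4
G0 Z12.2
G0 X0.0 Y0.0
G1 X21.3 Y0.0
G1 X21.3 Y9.9
G1 X0.0 Y9.9
G1 X0.0 Y0.0
; layer 5
G0 Z15.3
G0 X0.0 Y0.0
G1 X21.3 Y0.0
G1 X21.3 Y9.9
G1 X0.0 Y9.9
G1 X0.0 Y0.0
; layer 6
G0 Z18.4
G0 X0.0 Y0.0
G1 X21.3 Y0.0
G1 X21.3 Y9.9
G1 X0.0 Y9.9
G1 X0.0 Y0.0
; layer 7
G0 Z21.4
G0 X0.0 Y0.0
G1 X21.3 Y0.0
G1 X21.3 Y9.9
G1 X0.0 Y9.9
G1 X0.0 Y0.0
; layer 8
G0 Z24.5
G0 X0.0 Y0.0
G1 X21.3 Y0.0
G1 X21.3 Y9.9
G1 X0.0 Y9.9
G1 X0.0 Y0.0
M2 ; end

The solid is a rectangular box, roughly 21.3 × 9.9 mm footprint and 24.5 mm tall. Slicing at Δz = 3.1 mm — 8 equal slices spanning the solid's height, so layer i sits at z = i·h/8 — gives 8 non-empty perimeters. Each is a 4-segment closed polygon; G0 lifts to the layer z and rapids to the start vertex, then G1 traces the edges.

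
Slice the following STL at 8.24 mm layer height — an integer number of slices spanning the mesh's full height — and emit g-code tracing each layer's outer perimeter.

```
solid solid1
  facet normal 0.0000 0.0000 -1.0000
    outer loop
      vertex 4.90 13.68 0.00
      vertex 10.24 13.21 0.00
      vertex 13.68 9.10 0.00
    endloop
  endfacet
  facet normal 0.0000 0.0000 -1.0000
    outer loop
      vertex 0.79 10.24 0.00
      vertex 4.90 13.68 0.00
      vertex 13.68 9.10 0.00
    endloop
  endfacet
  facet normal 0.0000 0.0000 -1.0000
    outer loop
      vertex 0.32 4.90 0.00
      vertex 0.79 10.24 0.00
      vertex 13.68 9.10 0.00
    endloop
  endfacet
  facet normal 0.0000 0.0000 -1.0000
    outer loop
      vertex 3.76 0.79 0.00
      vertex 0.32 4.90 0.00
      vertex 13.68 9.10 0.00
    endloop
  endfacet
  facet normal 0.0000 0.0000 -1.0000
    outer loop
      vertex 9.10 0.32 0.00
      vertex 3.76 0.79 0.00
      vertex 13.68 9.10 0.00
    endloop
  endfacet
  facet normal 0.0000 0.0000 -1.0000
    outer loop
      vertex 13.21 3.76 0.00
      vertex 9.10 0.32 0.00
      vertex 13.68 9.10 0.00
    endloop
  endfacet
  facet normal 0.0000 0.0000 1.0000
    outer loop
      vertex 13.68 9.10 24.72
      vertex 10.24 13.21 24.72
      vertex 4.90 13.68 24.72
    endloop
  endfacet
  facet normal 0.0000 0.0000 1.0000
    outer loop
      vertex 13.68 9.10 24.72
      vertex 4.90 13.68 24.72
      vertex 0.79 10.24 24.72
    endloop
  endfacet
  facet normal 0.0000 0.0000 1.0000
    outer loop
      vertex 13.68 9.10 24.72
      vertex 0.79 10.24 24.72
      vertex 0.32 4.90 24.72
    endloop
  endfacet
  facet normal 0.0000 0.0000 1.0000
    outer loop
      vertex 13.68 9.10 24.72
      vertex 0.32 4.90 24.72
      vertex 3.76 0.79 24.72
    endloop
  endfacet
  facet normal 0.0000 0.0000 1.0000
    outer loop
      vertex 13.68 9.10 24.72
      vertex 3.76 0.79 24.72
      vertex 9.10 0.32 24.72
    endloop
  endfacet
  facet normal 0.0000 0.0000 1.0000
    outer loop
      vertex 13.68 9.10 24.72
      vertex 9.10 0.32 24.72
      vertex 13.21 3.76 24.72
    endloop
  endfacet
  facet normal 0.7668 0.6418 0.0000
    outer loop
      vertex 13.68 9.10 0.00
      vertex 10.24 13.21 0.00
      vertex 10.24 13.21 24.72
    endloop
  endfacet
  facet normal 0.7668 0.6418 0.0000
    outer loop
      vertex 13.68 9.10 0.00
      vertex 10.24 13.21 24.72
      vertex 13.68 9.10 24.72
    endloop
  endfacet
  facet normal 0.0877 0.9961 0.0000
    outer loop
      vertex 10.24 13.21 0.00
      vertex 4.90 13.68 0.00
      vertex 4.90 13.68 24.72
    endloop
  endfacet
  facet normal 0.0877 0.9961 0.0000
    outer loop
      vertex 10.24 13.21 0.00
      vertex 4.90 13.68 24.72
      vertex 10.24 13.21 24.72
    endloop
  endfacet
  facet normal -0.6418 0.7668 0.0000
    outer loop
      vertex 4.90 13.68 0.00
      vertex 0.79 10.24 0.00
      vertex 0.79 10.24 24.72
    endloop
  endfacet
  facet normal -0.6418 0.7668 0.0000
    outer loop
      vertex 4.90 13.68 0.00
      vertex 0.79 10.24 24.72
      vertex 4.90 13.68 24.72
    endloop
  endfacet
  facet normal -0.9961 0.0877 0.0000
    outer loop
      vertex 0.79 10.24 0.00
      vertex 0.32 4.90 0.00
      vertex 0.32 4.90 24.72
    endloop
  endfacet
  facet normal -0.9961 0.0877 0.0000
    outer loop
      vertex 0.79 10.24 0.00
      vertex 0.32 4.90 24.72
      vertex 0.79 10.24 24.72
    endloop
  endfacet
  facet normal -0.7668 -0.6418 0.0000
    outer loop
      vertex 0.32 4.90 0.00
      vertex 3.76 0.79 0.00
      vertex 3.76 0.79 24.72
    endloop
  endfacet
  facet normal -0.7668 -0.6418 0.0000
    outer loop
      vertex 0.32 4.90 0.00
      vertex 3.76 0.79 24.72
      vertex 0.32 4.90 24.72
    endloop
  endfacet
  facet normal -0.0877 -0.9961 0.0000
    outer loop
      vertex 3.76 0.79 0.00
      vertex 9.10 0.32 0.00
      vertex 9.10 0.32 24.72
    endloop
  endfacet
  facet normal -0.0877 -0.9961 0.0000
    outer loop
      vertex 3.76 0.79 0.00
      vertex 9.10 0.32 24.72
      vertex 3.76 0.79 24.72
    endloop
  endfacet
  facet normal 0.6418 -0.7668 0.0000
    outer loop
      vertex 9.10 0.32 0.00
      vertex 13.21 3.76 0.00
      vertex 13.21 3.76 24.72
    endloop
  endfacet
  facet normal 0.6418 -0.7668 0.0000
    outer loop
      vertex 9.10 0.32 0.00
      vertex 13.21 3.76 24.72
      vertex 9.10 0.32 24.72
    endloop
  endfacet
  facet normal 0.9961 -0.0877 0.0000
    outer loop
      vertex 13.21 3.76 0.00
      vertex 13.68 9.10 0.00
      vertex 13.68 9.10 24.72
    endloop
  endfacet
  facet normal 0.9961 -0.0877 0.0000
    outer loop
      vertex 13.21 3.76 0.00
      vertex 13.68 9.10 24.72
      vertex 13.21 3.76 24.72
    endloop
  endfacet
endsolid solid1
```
; perimeter-only toolpath
G21 ; units = mm
G90 ; absolute positioning
G28 ; home
; layer 1
G0 Z8.24
G0 X13.68 Y9.10
G1 X10.24 Y13.21
G1 X4.90 Y13.68
G1 X0.79 Y10.24
G1 X0.32 Y4.90
G1 X3.76 Y0.79
G1 X9.10 Y0.32
G1 X13.21 Y3.76
G1 X13.68 Y9.10
; layer 2
G0 Z16.48
G0 X13.68 Y9.10
G1 X10.24 Y13.21
G1 X4.90 Y13.68
G1 X0.79 Y10.24
G1 X0.32 Y4.90
G1 X3.76 Y0.79
G1 X9.10 Y0.32
G1 X13.21 Y3.76
G1 X13.68 Y9.10
; layer 3
G0 Z24.72
G0 X13.68 Y9.10
G1 X10.24 Y13.21
G1 X4.90 Y13.68
G1 X0.79 Y10.24
G1 X0.32 Y4.90
G1 X3.76 Y0.79
G1 X9.10 Y0.32
G1 X13.21 Y3.76
G1 X13.68 Y9.10
M2 ; end

The solid is a regular 8-sided prism (a cylinder approximated with 8 flat sides), circumscribed radius ≈ 7 mm, height ≈ 24.7 mm. Slicing at Δz = 8.24 mm — 3 equal slices spanning the solid's height, so layer i sits at z = i·h/3 — gives 3 non-empty perimeters. Each is a 8-segment closed polygon; G0 lifts to the layer z and rapids to the start vertex, then G1 traces the edges.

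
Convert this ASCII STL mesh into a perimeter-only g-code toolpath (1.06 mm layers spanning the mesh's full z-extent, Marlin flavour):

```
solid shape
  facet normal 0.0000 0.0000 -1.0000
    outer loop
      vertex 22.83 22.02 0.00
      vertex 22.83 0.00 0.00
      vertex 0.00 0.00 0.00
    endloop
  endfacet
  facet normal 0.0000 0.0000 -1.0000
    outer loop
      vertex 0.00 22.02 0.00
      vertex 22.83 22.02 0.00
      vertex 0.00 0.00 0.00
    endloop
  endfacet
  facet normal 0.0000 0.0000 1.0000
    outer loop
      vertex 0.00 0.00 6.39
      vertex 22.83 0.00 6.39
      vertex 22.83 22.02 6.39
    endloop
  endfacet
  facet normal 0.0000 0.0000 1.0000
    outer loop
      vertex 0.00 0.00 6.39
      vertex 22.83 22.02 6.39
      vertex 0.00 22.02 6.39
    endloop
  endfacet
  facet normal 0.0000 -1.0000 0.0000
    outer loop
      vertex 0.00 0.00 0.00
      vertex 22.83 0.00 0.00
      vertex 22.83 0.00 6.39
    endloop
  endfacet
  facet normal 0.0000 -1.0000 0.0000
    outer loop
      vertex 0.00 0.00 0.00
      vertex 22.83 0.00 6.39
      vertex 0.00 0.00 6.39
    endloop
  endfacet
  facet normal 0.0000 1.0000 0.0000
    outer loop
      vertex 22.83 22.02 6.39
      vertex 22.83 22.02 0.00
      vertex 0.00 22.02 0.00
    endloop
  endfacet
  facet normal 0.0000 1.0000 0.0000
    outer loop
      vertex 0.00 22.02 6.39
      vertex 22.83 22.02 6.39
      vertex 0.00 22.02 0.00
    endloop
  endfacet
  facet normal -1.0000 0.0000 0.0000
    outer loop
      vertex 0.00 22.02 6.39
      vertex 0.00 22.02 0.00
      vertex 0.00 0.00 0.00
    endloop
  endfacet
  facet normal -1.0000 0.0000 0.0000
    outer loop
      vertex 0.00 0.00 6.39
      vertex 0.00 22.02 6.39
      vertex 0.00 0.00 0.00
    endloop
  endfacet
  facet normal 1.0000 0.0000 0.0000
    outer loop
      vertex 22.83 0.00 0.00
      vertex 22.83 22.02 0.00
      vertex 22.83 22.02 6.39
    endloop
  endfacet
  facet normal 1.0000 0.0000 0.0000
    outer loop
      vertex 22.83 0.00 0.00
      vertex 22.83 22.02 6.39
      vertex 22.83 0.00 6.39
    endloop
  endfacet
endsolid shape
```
; perimeter-only toolpath
G21 ; units = mm
G90 ; absolute positioning
G28 ; home
; layer 1
G0 Z1.06
G0 X0.00 Y0.00
G1 X22.83 Y0.00
G1 X22.83 Y22.02
G1 X0.00 Y22.02
G1 X0.00 Y0.00
; layer 2
G0 Z2.13
G0 X0.00 Y0.00
G1 X22.83 Y0.00
G1 X22.83 Y22.02
G1 X0.00 Y22.02
G1 X0.00 Y0.00
; layer 3
G0 Z3.19
G0 X0.00 Y0.00
G1 X22.83 Y0.00
G1 X22.83 Y22.02
G1 X0.00 Y22.02
G1 X0.00 Y0.00
; layer 4
G0 Z4.26
G0 X0.00 Y0.00
G1 X22.83 Y0.00
G1 X22.83 Y22.02
G1 X0.00 Y22.02
G1 X0.00 Y0.00
; layer 5
G0 Z5.32
G0 X0.00 Y0.00
G1 X22.83 Y0.00
G1 X22.83 Y22.02
G1 X0.00 Y22.02
G1 X0.00 Y0.00
; layer 6
G0 Z6.39
G0 X0.00 Y0.00
G1 X22.83 Y0.00
G1 X22.83 Y22.02
G1 X0.00 Y22.02
G1 X0.00 Y0.00
M2 ; end

The solid is a rectangular box, roughly 22.8 × 22 mm footprint and 6.39 mm tall. Slicing at Δz = 1.06 mm — 6 equal slices spanning the solid's height, so layer i sits at z = i·h/6 — gives 6 non-empty perimeters. Each is a 4-segment closed polygon; G0 lifts to the layer z and rapids to the start vertex, then G1 traces the edges.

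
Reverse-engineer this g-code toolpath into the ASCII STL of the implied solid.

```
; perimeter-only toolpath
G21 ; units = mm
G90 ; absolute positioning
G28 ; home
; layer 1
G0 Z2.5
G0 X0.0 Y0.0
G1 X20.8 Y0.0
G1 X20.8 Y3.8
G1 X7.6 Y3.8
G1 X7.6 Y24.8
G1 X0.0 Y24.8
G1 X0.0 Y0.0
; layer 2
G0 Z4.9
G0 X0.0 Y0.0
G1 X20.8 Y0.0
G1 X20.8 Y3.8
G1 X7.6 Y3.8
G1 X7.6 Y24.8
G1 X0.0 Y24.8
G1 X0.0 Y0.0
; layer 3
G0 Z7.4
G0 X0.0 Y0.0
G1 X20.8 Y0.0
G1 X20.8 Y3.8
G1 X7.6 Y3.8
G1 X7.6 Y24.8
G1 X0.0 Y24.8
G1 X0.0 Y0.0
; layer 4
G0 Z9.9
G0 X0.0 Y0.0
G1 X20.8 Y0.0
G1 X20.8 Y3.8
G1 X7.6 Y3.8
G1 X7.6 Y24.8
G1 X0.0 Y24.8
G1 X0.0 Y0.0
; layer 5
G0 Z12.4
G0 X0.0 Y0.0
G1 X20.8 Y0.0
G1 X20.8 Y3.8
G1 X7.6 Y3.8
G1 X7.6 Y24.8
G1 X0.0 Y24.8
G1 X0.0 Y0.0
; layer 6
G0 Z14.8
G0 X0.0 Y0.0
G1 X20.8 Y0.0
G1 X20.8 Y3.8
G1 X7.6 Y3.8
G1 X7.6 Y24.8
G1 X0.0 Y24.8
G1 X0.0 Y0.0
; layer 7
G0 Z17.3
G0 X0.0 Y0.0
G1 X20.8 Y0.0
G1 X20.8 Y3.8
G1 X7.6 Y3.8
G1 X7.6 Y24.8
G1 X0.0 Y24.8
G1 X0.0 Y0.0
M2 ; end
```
solid part
  facet normal 0.0000 0.0000 -1.0000
    outer loop
      vertex 20.8 3.8 0.0
      vertex 20.8 0.0 0.0
      vertex 0.0 0.0 0.0
    endloop
  endfacet
  facet normal 0.0000 0.0000 -1.0000
    outer loop
      vertex 7.6 3.8 0.0
      vertex 20.8 3.8 0.0
      vertex 0.0 0.0 0.0
    endloop
  endfacet
  facet normal 0.0000 0.0000 -1.0000
    outer loop
      vertex 7.6 24.8 0.0
      vertex 7.6 3.8 0.0
      vertex 0.0 0.0 0.0
    endloop
  endfacet
  facet normal 0.0000 0.0000 -1.0000
    outer loop
      vertex 0.0 24.8 0.0
      vertex 7.6 24.8 0.0
      vertex 0.0 0.0 0.0
    endloop
  endfacet
  facet normal 0.0000 0.0000 1.0000
    outer loop
      vertex 0.0 0.0 17.3
      vertex 20.8 0.0 17.3
      vertex 20.8 3.8 17.3
    endloop
  endfacet
  facet normal 0.0000 0.0000 1.0000
    outer loop
      vertex 0.0 0.0 17.3
      vertex 20.8 3.8 17.3
      vertex 7.6 3.8 17.3
    endloop
  endfacet
  facet normal 0.0000 0.0000 1.0000
    outer loop
      vertex 0.0 0.0 17.3
      vertex 7.6 3.8 17.3
      vertex 7.6 24.8 17.3
    endloop
  endfacet
  facet normal 0.0000 0.0000 1.0000
    outer loop
      vertex 0.0 0.0 17.3
      vertex 7.6 24.8 17.3
      vertex 0.0 24.8 17.3
    endloop
  endfacet
  facet normal 0.0000 -1.0000 0.0000
    outer loop
      vertex 0.0 0.0 0.0
      vertex 20.8 0.0 0.0
      vertex 20.8 0.0 17.3
    endloop
  endfacet
  facet normal 0.0000 -1.0000 0.0000
    outer loop
      vertex 0.0 0.0 0.0
      vertex 20.8 0.0 17.3
      vertex 0.0 0.0 17.3
    endloop
  endfacet
  facet normal 1.0000 0.0000 0.0000
    outer loop
      vertex 20.8 0.0 0.0
      vertex 20.8 3.8 0.0
      vertex 20.8 3.8 17.3
    endloop
  endfacet
  facet normal 1.0000 0.0000 0.0000
    outer loop
      vertex 20.8 0.0 0.0
      vertex 20.8 3.8 17.3
      vertex 20.8 0.0 17.3
    endloop
  endfacet
  facet normal 0.0000 1.0000 0.0000
    outer loop
      vertex 20.8 3.8 0.0
      vertex 7.6 3.8 0.0
      vertex 7.6 3.8 17.3
    endloop
  endfacet
  facet normal 0.0000 1.0000 0.0000
    outer loop
      vertex 20.8 3.8 0.0
      vertex 7.6 3.8 17.3
      vertex 20.8 3.8 17.3
    endloop
  endfacet
  facet normal 1.0000 0.0000 0.0000
    outer loop
      vertex 7.6 3.8 0.0
      vertex 7.6 24.8 0.0
      vertex 7.6 24.8 17.3
    endloop
  endfacet
  facet normal 1.0000 0.0000 0.0000
    outer loop
      vertex 7.6 3.8 0.0
      vertex 7.6 24.8 17.3
      vertex 7.6 3.8 17.3
    endloop
  endfacet
  facet normal 0.0000 1.0000 0.0000
    outer loop
      vertex 7.6 24.8 0.0
      vertex 0.0 24.8 0.0
      vertex 0.0 24.8 17.3
    endloop
  endfacet
  facet normal 0.0000 1.0000 0.0000
    outer loop
      vertex 7.6 24.8 0.0
      vertex 0.0 24.8 17.3
      vertex 7.6 24.8 17.3
    endloop
  endfacet
  facet normal -1.0000 0.0000 0.0000
    outer loop
      vertex 0.0 24.8 0.0
      vertex 0.0 0.0 0.0
      vertex 0.0 0.0 17.3
    endloop
  endfacet
  facet normal -1.0000 0.0000 0.0000
    outer loop
      vertex 0.0 24.8 0.0
      vertex 0.0 0.0 17.3
      vertex 0.0 24.8 17.3
    endloop
  endfacet
endsolid part

The G0 Z moves step by Δz≈2.5 mm. Every layer's G1 loop is the same polygon, so the solid is a straight extrusion of it from z=0 to z≈17.3. Closing with flat bottom and top caps and triangulating gives 20 facets — an L-shaped prism: outer 20.8 × 24.8 mm, arm thicknesses ≈ 3.8 mm (horizontal) and 7.6 mm (vertical), extruded 17.3 mm in z.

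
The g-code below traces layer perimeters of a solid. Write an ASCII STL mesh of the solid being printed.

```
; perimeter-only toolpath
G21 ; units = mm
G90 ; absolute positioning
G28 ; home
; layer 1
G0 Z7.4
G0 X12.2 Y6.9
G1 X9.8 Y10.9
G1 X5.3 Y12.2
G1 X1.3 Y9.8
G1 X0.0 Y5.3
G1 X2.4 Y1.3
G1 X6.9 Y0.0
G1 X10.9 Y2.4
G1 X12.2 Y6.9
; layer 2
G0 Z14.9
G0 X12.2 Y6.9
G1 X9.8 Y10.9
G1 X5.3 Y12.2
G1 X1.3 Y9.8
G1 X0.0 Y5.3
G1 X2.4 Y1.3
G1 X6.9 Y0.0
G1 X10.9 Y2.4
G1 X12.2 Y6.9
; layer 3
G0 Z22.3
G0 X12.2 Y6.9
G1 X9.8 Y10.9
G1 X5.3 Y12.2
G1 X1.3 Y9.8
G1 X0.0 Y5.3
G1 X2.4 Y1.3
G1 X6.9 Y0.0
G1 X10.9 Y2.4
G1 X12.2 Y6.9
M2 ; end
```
solid part
  facet normal 0.0000 0.0000 -1.0000
    outer loop
      vertex 5.3 12.2 0.0
      vertex 9.8 10.9 0.0
      vertex 12.2 6.9 0.0
    endloop
  endfacet
  facet normal 0.0000 0.0000 -1.0000
    outer loop
      vertex 1.3 9.8 0.0
      vertex 5.3 12.2 0.0
      vertex 12.2 6.9 0.0
    endloop
  endfacet
  facet normal 0.0000 0.0000 -1.0000
    outer loop
      vertex 0.0 5.3 0.0
      vertex 1.3 9.8 0.0
      vertex 12.2 6.9 0.0
    endloop
  endfacet
  facet normal 0.0000 0.0000 -1.0000
    outer loop
      vertex 2.4 1.3 0.0
      vertex 0.0 5.3 0.0
      vertex 12.2 6.9 0.0
    endloop
  endfacet
  facet normal 0.0000 0.0000 -1.0000
    outer loop
      vertex 6.9 0.0 0.0
      vertex 2.4 1.3 0.0
      vertex 12.2 6.9 0.0
    endloop
  endfacet
  facet normal 0.0000 0.0000 -1.0000
    outer loop
      vertex 10.9 2.4 0.0
      vertex 6.9 0.0 0.0
      vertex 12.2 6.9 0.0
    endloop
  endfacet
  facet normal 0.0000 0.0000 1.0000
    outer loop
      vertex 12.2 6.9 22.3
      vertex 9.8 10.9 22.3
      vertex 5.3 12.2 22.3
    endloop
  endfacet
  facet normal 0.0000 0.0000 1.0000
    outer loop
      vertex 12.2 6.9 22.3
      vertex 5.3 12.2 22.3
      vertex 1.3 9.8 22.3
    endloop
  endfacet
  facet normal 0.0000 0.0000 1.0000
    outer loop
      vertex 12.2 6.9 22.3
      vertex 1.3 9.8 22.3
      vertex 0.0 5.3 22.3
    endloop
  endfacet
  facet normal 0.0000 0.0000 1.0000
    outer loop
      vertex 12.2 6.9 22.3
      vertex 0.0 5.3 22.3
      vertex 2.4 1.3 22.3
    endloop
  endfacet
  facet normal 0.0000 0.0000 1.0000
    outer loop
      vertex 12.2 6.9 22.3
      vertex 2.4 1.3 22.3
      vertex 6.9 0.0 22.3
    endloop
  endfacet
  facet normal 0.0000 0.0000 1.0000
    outer loop
      vertex 12.2 6.9 22.3
      vertex 6.9 0.0 22.3
      vertex 10.9 2.4 22.3
    endloop
  endfacet
  facet normal 0.8575 0.5145 0.0000
    outer loop
      vertex 12.2 6.9 0.0
      vertex 9.8 10.9 0.0
      vertex 9.8 10.9 22.3
    endloop
  endfacet
  facet normal 0.8575 0.5145 0.0000
    outer loop
      vertex 12.2 6.9 0.0
      vertex 9.8 10.9 22.3
      vertex 12.2 6.9 22.3
    endloop
  endfacet
  facet normal 0.2775 0.9607 0.0000
    outer loop
      vertex 9.8 10.9 0.0
      vertex 5.3 12.2 0.0
      vertex 5.3 12.2 22.3
    endloop
  endfacet
  facet normal 0.2775 0.9607 0.0000
    outer loop
      vertex 9.8 10.9 0.0
      vertex 5.3 12.2 22.3
      vertex 9.8 10.9 22.3
    endloop
  endfacet
  facet normal -0.5145 0.8575 0.0000
    outer loop
      vertex 5.3 12.2 0.0
      vertex 1.3 9.8 0.0
      vertex 1.3 9.8 22.3
    endloop
  endfacet
  facet normal -0.5145 0.8575 0.0000
    outer loop
      vertex 5.3 12.2 0.0
      vertex 1.3 9.8 22.3
      vertex 5.3 12.2 22.3
    endloop
  endfacet
  facet normal -0.9607 0.2775 0.0000
    outer loop
      vertex 1.3 9.8 0.0
      vertex 0.0 5.3 0.0
      vertex 0.0 5.3 22.3
    endloop
  endfacet
  facet normal -0.9607 0.2775 0.0000
    outer loop
      vertex 1.3 9.8 0.0
      vertex 0.0 5.3 22.3
      vertex 1.3 9.8 22.3
    endloop
  endfacet
  facet normal -0.8575 -0.5145 0.0000
    outer loop
      vertex 0.0 5.3 0.0
      vertex 2.4 1.3 0.0
      vertex 2.4 1.3 22.3
    endloop
  endfacet
  facet normal -0.8575 -0.5145 0.0000
    outer loop
      vertex 0.0 5.3 0.0
      vertex 2.4 1.3 22.3
      vertex 0.0 5.3 22.3
    endloop
  endfacet
  facet normal -0.2775 -0.9607 0.0000
    outer loop
      vertex 2.4 1.3 0.0
      vertex 6.9 0.0 0.0
      vertex 6.9 0.0 22.3
    endloop
  endfacet
  facet normal -0.2775 -0.9607 0.0000
    outer loop
      vertex 2.4 1.3 0.0
      vertex 6.9 0.0 22.3
      vertex 2.4 1.3 22.3
    endloop
  endfacet
  facet normal 0.5145 -0.8575 0.0000
    outer loop
      vertex 6.9 0.0 0.0
      vertex 10.9 2.4 0.0
      vertex 10.9 2.4 22.3
    endloop
  endfacet
  facet normal 0.5145 -0.8575 0.0000
    outer loop
      vertex 6.9 0.0 0.0
      vertex 10.9 2.4 22.3
      vertex 6.9 0.0 22.3
    endloop
  endfacet
  facet normal 0.9607 -0.2775 0.0000
    outer loop
      vertex 10.9 2.4 0.0
      vertex 12.2 6.9 0.0
      vertex 12.2 6.9 22.3
    endloop
  endfacet
  facet normal 0.9607 -0.2775 0.0000
    outer loop
      vertex 10.9 2.4 0.0
      vertex 12.2 6.9 22.3
      vertex 10.9 2.4 22.3
    endloop
  endfacet
endsolid part

The G0 Z moves step by Δz≈7.4 mm. Every layer's G1 loop is the same polygon, so the solid is a straight extrusion of it from z=0 to z≈22.3. Closing with flat bottom and top caps and triangulating gives 28 facets — a regular 8-sided prism (a cylinder approximated with 8 flat sides), circumscribed radius ≈ 6.1 mm, height ≈ 22.3 mm.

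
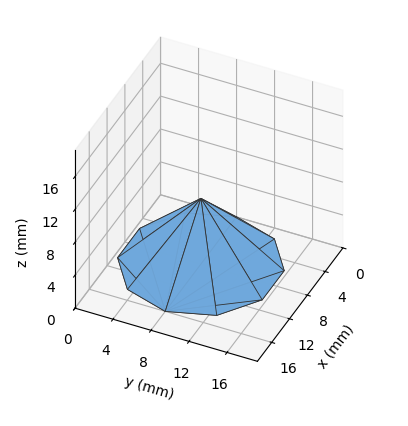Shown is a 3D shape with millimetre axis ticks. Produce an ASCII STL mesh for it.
Reading the render: the shape is a regular 10-sided pyramid, base circumscribed radius ≈ 8 mm, apex at z ≈ 8 mm (dimensions read to the nearest mm from the axis ticks). For the STL, each face is triangulated and given an outward normal.

solid part
  facet normal 0.0000 0.0000 -1.0000
    outer loop
      vertex 10.47 15.61 0.00
      vertex 14.47 12.70 0.00
      vertex 16.00 8.00 0.00
    endloop
  endfacet
  facet normal 0.0000 0.0000 -1.0000
    outer loop
      vertex 5.53 15.61 0.00
      vertex 10.47 15.61 0.00
      vertex 16.00 8.00 0.00
    endloop
  endfacet
  facet normal 0.0000 0.0000 -1.0000
    outer loop
      vertex 1.53 12.70 0.00
      vertex 5.53 15.61 0.00
      vertex 16.00 8.00 0.00
    endloop
  endfacet
  facet normal 0.0000 0.0000 -1.0000
    outer loop
      vertex 0.00 8.00 0.00
      vertex 1.53 12.70 0.00
      vertex 16.00 8.00 0.00
    endloop
  endfacet
  facet normal 0.0000 0.0000 -1.0000
    outer loop
      vertex 1.53 3.30 0.00
      vertex 0.00 8.00 0.00
      vertex 16.00 8.00 0.00
    endloop
  endfacet
  facet normal 0.0000 0.0000 -1.0000
    outer loop
      vertex 5.53 0.39 0.00
      vertex 1.53 3.30 0.00
      vertex 16.00 8.00 0.00
    endloop
  endfacet
  facet normal 0.0000 0.0000 -1.0000
    outer loop
      vertex 10.47 0.39 0.00
      vertex 5.53 0.39 0.00
      vertex 16.00 8.00 0.00
    endloop
  endfacet
  facet normal 0.0000 0.0000 -1.0000
    outer loop
      vertex 14.47 3.30 0.00
      vertex 10.47 0.39 0.00
      vertex 16.00 8.00 0.00
    endloop
  endfacet
  facet normal 0.6891 0.2243 0.6891
    outer loop
      vertex 16.00 8.00 0.00
      vertex 14.47 12.70 0.00
      vertex 8.00 8.00 8.00
    endloop
  endfacet
  facet normal 0.4263 0.5860 0.6891
    outer loop
      vertex 14.47 12.70 0.00
      vertex 10.47 15.61 0.00
      vertex 8.00 8.00 8.00
    endloop
  endfacet
  facet normal 0.0000 0.7245 0.6892
    outer loop
      vertex 10.47 15.61 0.00
      vertex 5.53 15.61 0.00
      vertex 8.00 8.00 8.00
    endloop
  endfacet
  facet normal -0.4263 0.5860 0.6891
    outer loop
      vertex 5.53 15.61 0.00
      vertex 1.53 12.70 0.00
      vertex 8.00 8.00 8.00
    endloop
  endfacet
  facet normal -0.6891 0.2243 0.6891
    outer loop
      vertex 1.53 12.70 0.00
      vertex 0.00 8.00 0.00
      vertex 8.00 8.00 8.00
    endloop
  endfacet
  facet normal -0.6891 -0.2243 0.6891
    outer loop
      vertex 0.00 8.00 0.00
      vertex 1.53 3.30 0.00
      vertex 8.00 8.00 8.00
    endloop
  endfacet
  facet normal -0.4263 -0.5860 0.6891
    outer loop
      vertex 1.53 3.30 0.00
      vertex 5.53 0.39 0.00
      vertex 8.00 8.00 8.00
    endloop
  endfacet
  facet normal 0.0000 -0.7245 0.6892
    outer loop
      vertex 5.53 0.39 0.00
      vertex 10.47 0.39 0.00
      vertex 8.00 8.00 8.00
    endloop
  endfacet
  facet normal 0.4263 -0.5860 0.6891
    outer loop
      vertex 10.47 0.39 0.00
      vertex 14.47 3.30 0.00
      vertex 8.00 8.00 8.00
    endloop
  endfacet
  facet normal 0.6891 -0.2243 0.6891
    outer loop
      vertex 14.47 3.30 0.00
      vertex 16.00 8.00 0.00
      vertex 8.00 8.00 8.00
    endloop
  endfacet
endsolid part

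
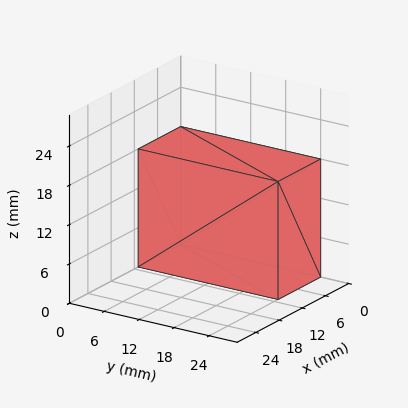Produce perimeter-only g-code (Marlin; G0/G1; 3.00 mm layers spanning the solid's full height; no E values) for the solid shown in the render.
Reading the render: the shape is a rectangular box, roughly 11 × 24 mm footprint and 18 mm tall (dimensions read to the nearest mm from the axis ticks). For the g-code, the solid's height is divided into equal slices at the stated Δz and each level perimeter traced with G1 moves after a G0 lift.

; perimeter-only toolpath
G21 ; units = mm
G90 ; absolute positioning
G28 ; home
; layer 1
G0 Z3.00
G0 X0.00 Y0.00
G1 X11.00 Y0.00
G1 X11.00 Y24.00
G1 X0.00 Y24.00
G1 X0.00 Y0.00
; layer 2
G0 Z6.00
G0 X0.00 Y0.00
G1 X11.00 Y0.00
G1 X11.00 Y24.00
G1 X0.00 Y24.00
G1 X0.00 Y0.00
; layer 3
G0 Z9.00
G0 X0.00 Y0.00
G1 X11.00 Y0.00
G1 X11.00 Y24.00
G1 X0.00 Y24.00
G1 X0.00 Y0.00
; layer 4
G0 Z12.00
G0 X0.00 Y0.00
G1 X11.00 Y0.00
G1 X11.00 Y24.00
G1 X0.00 Y24.00
G1 X0.00 Y0.00
; layer 5
G0 Z15.00
G0 X0.00 Y0.00
G1 X11.00 Y0.00
G1 X11.00 Y24.00
G1 X0.00 Y24.00
G1 X0.00 Y0.00
; layer 6
G0 Z18.00
G0 X0.00 Y0.00
G1 X11.00 Y0.00
G1 X11.00 Y24.00
G1 X0.00 Y24.00
G1 X0.00 Y0.00
M2 ; end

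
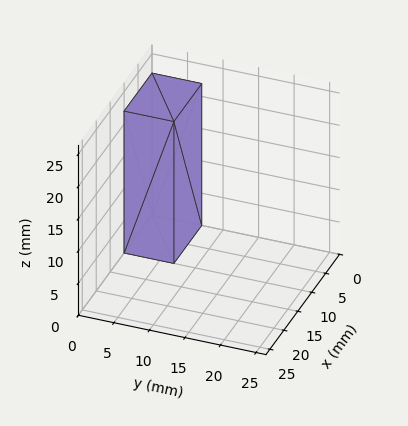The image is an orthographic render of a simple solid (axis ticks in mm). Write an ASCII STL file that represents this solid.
Reading the render: the shape is a rectangular box, roughly 10 × 7 mm footprint and 22 mm tall (dimensions read to the nearest mm from the axis ticks). For the STL, each face is triangulated and given an outward normal.

solid part
  facet normal 0.0000 0.0000 -1.0000
    outer loop
      vertex 10.00 7.00 0.00
      vertex 10.00 0.00 0.00
      vertex 0.00 0.00 0.00
    endloop
  endfacet
  facet normal 0.0000 0.0000 -1.0000
    outer loop
      vertex 0.00 7.00 0.00
      vertex 10.00 7.00 0.00
      vertex 0.00 0.00 0.00
    endloop
  endfacet
  facet normal 0.0000 0.0000 1.0000
    outer loop
      vertex 0.00 0.00 22.00
      vertex 10.00 0.00 22.00
      vertex 10.00 7.00 22.00
    endloop
  endfacet
  facet normal 0.0000 0.0000 1.0000
    outer loop
      vertex 0.00 0.00 22.00
      vertex 10.00 7.00 22.00
      vertex 0.00 7.00 22.00
    endloop
  endfacet
  facet normal 0.0000 -1.0000 0.0000
    outer loop
      vertex 0.00 0.00 0.00
      vertex 10.00 0.00 0.00
      vertex 10.00 0.00 22.00
    endloop
  endfacet
  facet normal 0.0000 -1.0000 0.0000
    outer loop
      vertex 0.00 0.00 0.00
      vertex 10.00 0.00 22.00
      vertex 0.00 0.00 22.00
    endloop
  endfacet
  facet normal 0.0000 1.0000 0.0000
    outer loop
      vertex 10.00 7.00 22.00
      vertex 10.00 7.00 0.00
      vertex 0.00 7.00 0.00
    endloop
  endfacet
  facet normal 0.0000 1.0000 0.0000
    outer loop
      vertex 0.00 7.00 22.00
      vertex 10.00 7.00 22.00
      vertex 0.00 7.00 0.00
    endloop
  endfacet
  facet normal -1.0000 0.0000 0.0000
    outer loop
      vertex 0.00 7.00 22.00
      vertex 0.00 7.00 0.00
      vertex 0.00 0.00 0.00
    endloop
  endfacet
  facet normal -1.0000 0.0000 0.0000
    outer loop
      vertex 0.00 0.00 22.00
      vertex 0.00 7.00 22.00
      vertex 0.00 0.00 0.00
    endloop
  endfacet
  facet normal 1.0000 0.0000 0.0000
    outer loop
      vertex 10.00 0.00 0.00
      vertex 10.00 7.00 0.00
      vertex 10.00 7.00 22.00
    endloop
  endfacet
  facet normal 1.0000 0.0000 0.0000
    outer loop
      vertex 10.00 0.00 0.00
      vertex 10.00 7.00 22.00
      vertex 10.00 0.00 22.00
    endloop
  endfacet
endsolid part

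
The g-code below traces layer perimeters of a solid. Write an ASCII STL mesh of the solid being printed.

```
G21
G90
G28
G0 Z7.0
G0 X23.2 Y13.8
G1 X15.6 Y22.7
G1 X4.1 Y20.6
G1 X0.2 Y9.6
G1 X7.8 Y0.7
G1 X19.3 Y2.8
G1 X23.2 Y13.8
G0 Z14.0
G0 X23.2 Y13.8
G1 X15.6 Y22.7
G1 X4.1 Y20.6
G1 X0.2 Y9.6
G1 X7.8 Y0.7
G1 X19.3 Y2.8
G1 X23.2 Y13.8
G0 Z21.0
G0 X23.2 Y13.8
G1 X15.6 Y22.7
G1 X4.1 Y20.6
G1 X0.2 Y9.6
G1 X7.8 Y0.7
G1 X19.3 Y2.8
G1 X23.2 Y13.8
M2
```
solid part
  facet normal 0.0000 0.0000 -1.0000
    outer loop
      vertex 4.1 20.6 0.0
      vertex 15.6 22.7 0.0
      vertex 23.2 13.8 0.0
    endloop
  endfacet
  facet normal 0.0000 0.0000 -1.0000
    outer loop
      vertex 0.2 9.6 0.0
      vertex 4.1 20.6 0.0
      vertex 23.2 13.8 0.0
    endloop
  endfacet
  facet normal 0.0000 0.0000 -1.0000
    outer loop
      vertex 7.8 0.7 0.0
      vertex 0.2 9.6 0.0
      vertex 23.2 13.8 0.0
    endloop
  endfacet
  facet normal 0.0000 0.0000 -1.0000
    outer loop
      vertex 19.3 2.8 0.0
      vertex 7.8 0.7 0.0
      vertex 23.2 13.8 0.0
    endloop
  endfacet
  facet normal 0.0000 0.0000 1.0000
    outer loop
      vertex 23.2 13.8 21.0
      vertex 15.6 22.7 21.0
      vertex 4.1 20.6 21.0
    endloop
  endfacet
  facet normal 0.0000 0.0000 1.0000
    outer loop
      vertex 23.2 13.8 21.0
      vertex 4.1 20.6 21.0
      vertex 0.2 9.6 21.0
    endloop
  endfacet
  facet normal 0.0000 0.0000 1.0000
    outer loop
      vertex 23.2 13.8 21.0
      vertex 0.2 9.6 21.0
      vertex 7.8 0.7 21.0
    endloop
  endfacet
  facet normal 0.0000 0.0000 1.0000
    outer loop
      vertex 23.2 13.8 21.0
      vertex 7.8 0.7 21.0
      vertex 19.3 2.8 21.0
    endloop
  endfacet
  facet normal 0.7605 0.6494 0.0000
    outer loop
      vertex 23.2 13.8 0.0
      vertex 15.6 22.7 0.0
      vertex 15.6 22.7 21.0
    endloop
  endfacet
  facet normal 0.7605 0.6494 0.0000
    outer loop
      vertex 23.2 13.8 0.0
      vertex 15.6 22.7 21.0
      vertex 23.2 13.8 21.0
    endloop
  endfacet
  facet normal -0.1796 0.9837 0.0000
    outer loop
      vertex 15.6 22.7 0.0
      vertex 4.1 20.6 0.0
      vertex 4.1 20.6 21.0
    endloop
  endfacet
  facet normal -0.1796 0.9837 0.0000
    outer loop
      vertex 15.6 22.7 0.0
      vertex 4.1 20.6 21.0
      vertex 15.6 22.7 21.0
    endloop
  endfacet
  facet normal -0.9425 0.3342 0.0000
    outer loop
      vertex 4.1 20.6 0.0
      vertex 0.2 9.6 0.0
      vertex 0.2 9.6 21.0
    endloop
  endfacet
  facet normal -0.9425 0.3342 0.0000
    outer loop
      vertex 4.1 20.6 0.0
      vertex 0.2 9.6 21.0
      vertex 4.1 20.6 21.0
    endloop
  endfacet
  facet normal -0.7605 -0.6494 0.0000
    outer loop
      vertex 0.2 9.6 0.0
      vertex 7.8 0.7 0.0
      vertex 7.8 0.7 21.0
    endloop
  endfacet
  facet normal -0.7605 -0.6494 0.0000
    outer loop
      vertex 0.2 9.6 0.0
      vertex 7.8 0.7 21.0
      vertex 0.2 9.6 21.0
    endloop
  endfacet
  facet normal 0.1796 -0.9837 0.0000
    outer loop
      vertex 7.8 0.7 0.0
      vertex 19.3 2.8 0.0
      vertex 19.3 2.8 21.0
    endloop
  endfacet
  facet normal 0.1796 -0.9837 0.0000
    outer loop
      vertex 7.8 0.7 0.0
      vertex 19.3 2.8 21.0
      vertex 7.8 0.7 21.0
    endloop
  endfacet
  facet normal 0.9425 -0.3342 0.0000
    outer loop
      vertex 19.3 2.8 0.0
      vertex 23.2 13.8 0.0
      vertex 23.2 13.8 21.0
    endloop
  endfacet
  facet normal 0.9425 -0.3342 0.0000
    outer loop
      vertex 19.3 2.8 0.0
      vertex 23.2 13.8 21.0
      vertex 19.3 2.8 21.0
    endloop
  endfacet
endsolid part

The G0 Z moves step by Δz≈7.0 mm. Every layer's G1 loop is the same polygon, so the solid is a straight extrusion of it from z=0 to z≈21. Closing with flat bottom and top caps and triangulating gives 20 facets — a regular 6-sided prism (a cylinder approximated with 6 flat sides), circumscribed radius ≈ 11.7 mm, height ≈ 21 mm.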